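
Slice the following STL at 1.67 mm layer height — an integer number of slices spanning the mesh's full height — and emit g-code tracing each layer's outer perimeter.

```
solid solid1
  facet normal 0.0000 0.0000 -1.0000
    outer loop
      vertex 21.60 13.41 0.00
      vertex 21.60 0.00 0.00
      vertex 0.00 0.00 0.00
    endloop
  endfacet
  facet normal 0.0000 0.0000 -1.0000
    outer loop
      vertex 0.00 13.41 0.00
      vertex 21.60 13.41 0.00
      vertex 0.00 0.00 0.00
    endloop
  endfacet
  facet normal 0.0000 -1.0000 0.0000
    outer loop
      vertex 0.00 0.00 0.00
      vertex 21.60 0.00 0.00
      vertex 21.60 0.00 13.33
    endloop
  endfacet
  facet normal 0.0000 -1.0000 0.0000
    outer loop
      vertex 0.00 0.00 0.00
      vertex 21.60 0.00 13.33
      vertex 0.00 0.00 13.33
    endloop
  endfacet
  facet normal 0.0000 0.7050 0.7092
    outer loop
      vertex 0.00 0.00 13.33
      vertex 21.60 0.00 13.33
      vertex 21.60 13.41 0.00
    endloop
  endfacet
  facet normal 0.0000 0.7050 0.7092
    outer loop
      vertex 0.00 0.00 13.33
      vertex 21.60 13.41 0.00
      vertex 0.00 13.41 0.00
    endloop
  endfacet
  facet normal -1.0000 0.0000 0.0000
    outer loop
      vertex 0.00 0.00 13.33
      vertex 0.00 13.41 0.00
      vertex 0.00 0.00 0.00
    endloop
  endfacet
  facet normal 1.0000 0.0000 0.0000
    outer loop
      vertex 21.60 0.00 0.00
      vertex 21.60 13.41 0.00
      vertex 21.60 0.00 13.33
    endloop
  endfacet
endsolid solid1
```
; perimeter-only toolpath
G21 ; units = mm
G90 ; absolute positioning
G28 ; home
; layer 1
G0 Z1.67
G0 X0.00 Y0.00
G1 X21.60 Y0.00
G1 X21.60 Y11.73
G1 X0.00 Y11.73
G1 X0.00 Y0.00
; layer 2
G0 Z3.33
G0 X0.00 Y0.00
G1 X21.60 Y0.00
G1 X21.60 Y10.06
G1 X0.00 Y10.06
G1 X0.00 Y0.00
; layer 3
G0 Z5.00
G0 X0.00 Y0.00
G1 X21.60 Y0.00
G1 X21.60 Y8.38
G1 X0.00 Y8.38
G1 X0.00 Y0.00
; layer 4
G0 Z6.67
G0 X0.00 Y0.00
G1 X21.60 Y0.00
G1 X21.60 Y6.71
G1 X0.00 Y6.71
G1 X0.00 Y0.00
; layer 5
G0 Z8.33
G0 X0.00 Y0.00
G1 X21.60 Y0.00
G1 X21.60 Y5.03
G1 X0.00 Y5.03
G1 X0.00 Y0.00
; layer 6
G0 Z10.00
G0 X0.00 Y0.00
G1 X21.60 Y0.00
G1 X21.60 Y3.35
G1 X0.00 Y3.35
G1 X0.00 Y0.00
; layer 7
G0 Z11.66
G0 X0.00 Y0.00
G1 X21.60 Y0.00
G1 X21.60 Y1.68
G1 X0.00 Y1.68
G1 X0.00 Y0.00
M2 ; end

The solid is a wedge (ramp): 21.6 × 13.4 mm base, rising to 13.3 mm along the y=0 edge and sloping linearly to z=0 at y=13.4. Slicing at Δz = 1.67 mm — 8 equal slices spanning the solid's height, so layer i sits at z = i·h/8 — gives 7 non-empty perimeters. Each is a 4-segment closed polygon; G0 lifts to the layer z and rapids to the start vertex, then G1 traces the edges. The cross-section shrinks linearly with z (the slice at the apex is degenerate and omitted).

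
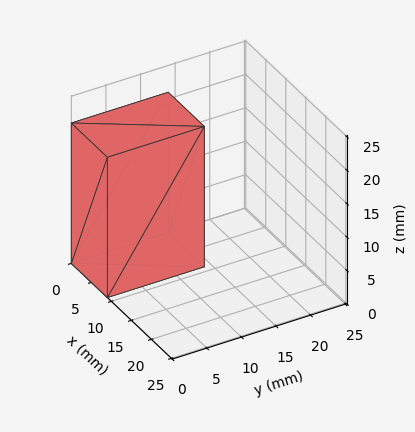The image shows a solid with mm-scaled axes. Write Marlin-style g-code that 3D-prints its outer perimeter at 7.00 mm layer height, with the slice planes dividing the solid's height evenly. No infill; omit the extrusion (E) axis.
Reading the render: the shape is a rectangular box, roughly 9 × 14 mm footprint and 21 mm tall (dimensions read to the nearest mm from the axis ticks). For the g-code, the solid's height is divided into equal slices at the stated Δz and each level perimeter traced with G1 moves after a G0 lift.

; perimeter-only toolpath
G21 ; units = mm
G90 ; absolute positioning
G28 ; home
; layer 1
G0 Z7.00
G0 X0.00 Y0.00
G1 X9.00 Y0.00
G1 X9.00 Y14.00
G1 X0.00 Y14.00
G1 X0.00 Y0.00
; layer 2
G0 Z14.00
G0 X0.00 Y0.00
G1 X9.00 Y0.00
G1 X9.00 Y14.00
G1 X0.00 Y14.00
G1 X0.00 Y0.00
; layer 3
G0 Z21.00
G0 X0.00 Y0.00
G1 X9.00 Y0.00
G1 X9.00 Y14.00
G1 X0.00 Y14.00
G1 X0.00 Y0.00
M2 ; end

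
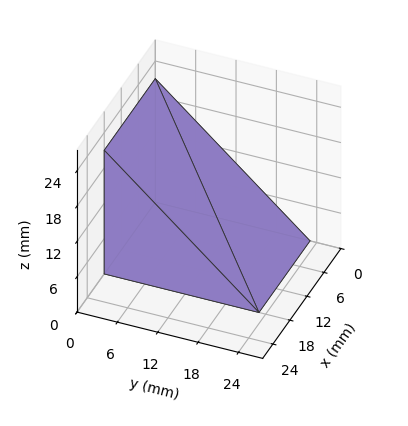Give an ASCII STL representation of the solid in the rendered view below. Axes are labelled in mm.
Reading the render: the shape is a wedge (ramp): 18 × 23 mm base, rising to 21 mm along the y=0 edge and sloping linearly to z=0 at y=23 (dimensions read to the nearest mm from the axis ticks). For the STL, each face is triangulated and given an outward normal.

solid part
  facet normal 0.0000 0.0000 -1.0000
    outer loop
      vertex 18.00 23.00 0.00
      vertex 18.00 0.00 0.00
      vertex 0.00 0.00 0.00
    endloop
  endfacet
  facet normal 0.0000 0.0000 -1.0000
    outer loop
      vertex 0.00 23.00 0.00
      vertex 18.00 23.00 0.00
      vertex 0.00 0.00 0.00
    endloop
  endfacet
  facet normal 0.0000 -1.0000 0.0000
    outer loop
      vertex 0.00 0.00 0.00
      vertex 18.00 0.00 0.00
      vertex 18.00 0.00 21.00
    endloop
  endfacet
  facet normal 0.0000 -1.0000 0.0000
    outer loop
      vertex 0.00 0.00 0.00
      vertex 18.00 0.00 21.00
      vertex 0.00 0.00 21.00
    endloop
  endfacet
  facet normal 0.0000 0.6743 0.7385
    outer loop
      vertex 0.00 0.00 21.00
      vertex 18.00 0.00 21.00
      vertex 18.00 23.00 0.00
    endloop
  endfacet
  facet normal 0.0000 0.6743 0.7385
    outer loop
      vertex 0.00 0.00 21.00
      vertex 18.00 23.00 0.00
      vertex 0.00 23.00 0.00
    endloop
  endfacet
  facet normal -1.0000 0.0000 0.0000
    outer loop
      vertex 0.00 0.00 21.00
      vertex 0.00 23.00 0.00
      vertex 0.00 0.00 0.00
    endloop
  endfacet
  facet normal 1.0000 0.0000 0.0000
    outer loop
      vertex 18.00 0.00 0.00
      vertex 18.00 23.00 0.00
      vertex 18.00 0.00 21.00
    endloop
  endfacet
endsolid part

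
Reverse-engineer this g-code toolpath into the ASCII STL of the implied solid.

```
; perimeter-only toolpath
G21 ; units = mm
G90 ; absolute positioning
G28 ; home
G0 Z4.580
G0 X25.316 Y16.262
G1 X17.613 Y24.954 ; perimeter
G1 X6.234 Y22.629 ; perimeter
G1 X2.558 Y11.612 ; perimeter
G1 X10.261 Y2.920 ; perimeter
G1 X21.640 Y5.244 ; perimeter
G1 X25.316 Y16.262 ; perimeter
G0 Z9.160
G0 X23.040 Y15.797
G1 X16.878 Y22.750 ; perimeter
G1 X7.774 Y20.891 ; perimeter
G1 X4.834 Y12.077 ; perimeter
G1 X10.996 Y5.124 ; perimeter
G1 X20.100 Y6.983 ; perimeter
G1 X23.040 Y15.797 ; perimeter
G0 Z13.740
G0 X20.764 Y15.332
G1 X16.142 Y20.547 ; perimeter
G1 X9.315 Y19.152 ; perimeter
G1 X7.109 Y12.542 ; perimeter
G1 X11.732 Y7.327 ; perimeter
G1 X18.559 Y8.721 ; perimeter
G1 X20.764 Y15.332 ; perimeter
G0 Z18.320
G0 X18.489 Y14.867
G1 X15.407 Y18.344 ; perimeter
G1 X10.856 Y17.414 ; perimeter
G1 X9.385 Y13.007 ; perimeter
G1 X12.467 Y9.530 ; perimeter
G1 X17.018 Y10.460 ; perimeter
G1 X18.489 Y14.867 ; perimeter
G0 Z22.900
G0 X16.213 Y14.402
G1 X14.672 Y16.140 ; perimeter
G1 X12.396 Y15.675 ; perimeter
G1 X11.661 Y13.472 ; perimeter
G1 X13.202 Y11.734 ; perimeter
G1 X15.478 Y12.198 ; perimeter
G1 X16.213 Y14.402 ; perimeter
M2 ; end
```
solid part
  facet normal 0.0000 0.0000 -1.0000
    outer loop
      vertex 4.693 24.368 0.000
      vertex 18.348 27.157 0.000
      vertex 27.592 16.727 0.000
    endloop
  endfacet
  facet normal 0.0000 0.0000 -1.0000
    outer loop
      vertex 0.282 11.147 0.000
      vertex 4.693 24.368 0.000
      vertex 27.592 16.727 0.000
    endloop
  endfacet
  facet normal 0.0000 0.0000 -1.0000
    outer loop
      vertex 9.526 0.717 0.000
      vertex 0.282 11.147 0.000
      vertex 27.592 16.727 0.000
    endloop
  endfacet
  facet normal 0.0000 0.0000 -1.0000
    outer loop
      vertex 23.181 3.506 0.000
      vertex 9.526 0.717 0.000
      vertex 27.592 16.727 0.000
    endloop
  endfacet
  facet normal 0.6852 0.6073 0.4021
    outer loop
      vertex 27.592 16.727 0.000
      vertex 18.348 27.157 0.000
      vertex 13.937 13.937 27.480
    endloop
  endfacet
  facet normal -0.1832 0.8971 0.4021
    outer loop
      vertex 18.348 27.157 0.000
      vertex 4.693 24.368 0.000
      vertex 13.937 13.937 27.480
    endloop
  endfacet
  facet normal -0.8685 0.2898 0.4021
    outer loop
      vertex 4.693 24.368 0.000
      vertex 0.282 11.147 0.000
      vertex 13.937 13.937 27.480
    endloop
  endfacet
  facet normal -0.6852 -0.6073 0.4021
    outer loop
      vertex 0.282 11.147 0.000
      vertex 9.526 0.717 0.000
      vertex 13.937 13.937 27.480
    endloop
  endfacet
  facet normal 0.1832 -0.8971 0.4021
    outer loop
      vertex 9.526 0.717 0.000
      vertex 23.181 3.506 0.000
      vertex 13.937 13.937 27.480
    endloop
  endfacet
  facet normal 0.8685 -0.2898 0.4021
    outer loop
      vertex 23.181 3.506 0.000
      vertex 27.592 16.727 0.000
      vertex 13.937 13.937 27.480
    endloop
  endfacet
endsolid part

The G0 Z moves step by Δz≈4.580 mm. The G1 loops shrink linearly with z, so the solid tapers from its base footprint up to z≈27.5. Closing with a flat bottom cap and the tapered top and triangulating gives 10 facets — a regular 6-sided pyramid, base circumscribed radius ≈ 13.9 mm, apex at z ≈ 27.5 mm.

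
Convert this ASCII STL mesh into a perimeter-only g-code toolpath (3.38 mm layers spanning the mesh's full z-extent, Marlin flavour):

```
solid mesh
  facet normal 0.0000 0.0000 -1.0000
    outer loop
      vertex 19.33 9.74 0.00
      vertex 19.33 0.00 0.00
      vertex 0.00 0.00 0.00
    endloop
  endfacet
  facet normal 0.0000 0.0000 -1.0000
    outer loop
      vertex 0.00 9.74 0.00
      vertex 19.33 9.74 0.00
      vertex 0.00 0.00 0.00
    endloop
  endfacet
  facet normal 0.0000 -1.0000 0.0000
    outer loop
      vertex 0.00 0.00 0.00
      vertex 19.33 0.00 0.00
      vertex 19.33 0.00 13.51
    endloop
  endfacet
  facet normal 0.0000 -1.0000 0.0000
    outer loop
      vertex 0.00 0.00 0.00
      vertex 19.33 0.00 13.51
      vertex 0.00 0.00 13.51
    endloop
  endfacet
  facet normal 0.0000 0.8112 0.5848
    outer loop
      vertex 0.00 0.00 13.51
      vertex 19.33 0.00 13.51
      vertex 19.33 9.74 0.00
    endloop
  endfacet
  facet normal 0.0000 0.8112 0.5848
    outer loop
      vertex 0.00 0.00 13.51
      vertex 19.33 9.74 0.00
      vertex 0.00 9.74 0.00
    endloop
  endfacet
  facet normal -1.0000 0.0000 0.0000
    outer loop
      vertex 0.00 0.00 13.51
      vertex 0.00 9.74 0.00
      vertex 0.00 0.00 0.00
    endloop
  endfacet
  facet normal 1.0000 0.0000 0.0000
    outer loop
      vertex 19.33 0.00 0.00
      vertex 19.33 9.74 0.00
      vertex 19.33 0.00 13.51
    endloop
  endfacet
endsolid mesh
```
; perimeter-only toolpath
G21 ; units = mm
G90 ; absolute positioning
G28 ; home
; layer 1
G0 Z3.38
G0 X0.00 Y0.00
G1 X19.33 Y0.00
G1 X19.33 Y7.30
G1 X0.00 Y7.30
G1 X0.00 Y0.00
; layer 2
G0 Z6.75
G0 X0.00 Y0.00
G1 X19.33 Y0.00
G1 X19.33 Y4.87
G1 X0.00 Y4.87
G1 X0.00 Y0.00
; layer 3
G0 Z10.13
G0 X0.00 Y0.00
G1 X19.33 Y0.00
G1 X19.33 Y2.44
G1 X0.00 Y2.44
G1 X0.00 Y0.00
M2 ; end

The solid is a wedge (ramp): 19.3 × 9.74 mm base, rising to 13.5 mm along the y=0 edge and sloping linearly to z=0 at y=9.74. Slicing at Δz = 3.38 mm — 4 equal slices spanning the solid's height, so layer i sits at z = i·h/4 — gives 3 non-empty perimeters. Each is a 4-segment closed polygon; G0 lifts to the layer z and rapids to the start vertex, then G1 traces the edges. The cross-section shrinks linearly with z (the slice at the apex is degenerate and omitted).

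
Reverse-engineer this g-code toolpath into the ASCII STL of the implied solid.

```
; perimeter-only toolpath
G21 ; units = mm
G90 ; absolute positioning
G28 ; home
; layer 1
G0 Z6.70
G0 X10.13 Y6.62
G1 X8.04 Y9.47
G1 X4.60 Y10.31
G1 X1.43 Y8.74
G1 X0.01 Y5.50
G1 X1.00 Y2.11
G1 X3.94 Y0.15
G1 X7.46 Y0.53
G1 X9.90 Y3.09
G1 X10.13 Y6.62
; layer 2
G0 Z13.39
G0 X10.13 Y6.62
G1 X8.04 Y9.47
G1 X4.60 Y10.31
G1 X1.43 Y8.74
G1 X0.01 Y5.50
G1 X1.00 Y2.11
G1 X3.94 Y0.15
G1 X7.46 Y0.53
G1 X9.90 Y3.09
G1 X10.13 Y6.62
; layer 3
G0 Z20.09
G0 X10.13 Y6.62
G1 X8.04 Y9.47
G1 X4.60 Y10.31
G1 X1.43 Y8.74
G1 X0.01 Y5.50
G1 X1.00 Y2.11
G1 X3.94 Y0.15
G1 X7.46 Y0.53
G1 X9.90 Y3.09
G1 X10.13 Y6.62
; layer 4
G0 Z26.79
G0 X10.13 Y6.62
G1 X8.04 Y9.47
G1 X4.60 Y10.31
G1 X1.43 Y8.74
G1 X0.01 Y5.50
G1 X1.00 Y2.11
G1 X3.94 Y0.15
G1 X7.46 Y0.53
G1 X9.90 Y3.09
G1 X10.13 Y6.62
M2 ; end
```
solid part
  facet normal 0.0000 0.0000 -1.0000
    outer loop
      vertex 4.60 10.31 0.00
      vertex 8.04 9.47 0.00
      vertex 10.13 6.62 0.00
    endloop
  endfacet
  facet normal 0.0000 0.0000 -1.0000
    outer loop
      vertex 1.43 8.74 0.00
      vertex 4.60 10.31 0.00
      vertex 10.13 6.62 0.00
    endloop
  endfacet
  facet normal 0.0000 0.0000 -1.0000
    outer loop
      vertex 0.01 5.50 0.00
      vertex 1.43 8.74 0.00
      vertex 10.13 6.62 0.00
    endloop
  endfacet
  facet normal 0.0000 0.0000 -1.0000
    outer loop
      vertex 1.00 2.11 0.00
      vertex 0.01 5.50 0.00
      vertex 10.13 6.62 0.00
    endloop
  endfacet
  facet normal 0.0000 0.0000 -1.0000
    outer loop
      vertex 3.94 0.15 0.00
      vertex 1.00 2.11 0.00
      vertex 10.13 6.62 0.00
    endloop
  endfacet
  facet normal 0.0000 0.0000 -1.0000
    outer loop
      vertex 7.46 0.53 0.00
      vertex 3.94 0.15 0.00
      vertex 10.13 6.62 0.00
    endloop
  endfacet
  facet normal 0.0000 0.0000 -1.0000
    outer loop
      vertex 9.90 3.09 0.00
      vertex 7.46 0.53 0.00
      vertex 10.13 6.62 0.00
    endloop
  endfacet
  facet normal 0.0000 0.0000 1.0000
    outer loop
      vertex 10.13 6.62 26.79
      vertex 8.04 9.47 26.79
      vertex 4.60 10.31 26.79
    endloop
  endfacet
  facet normal 0.0000 0.0000 1.0000
    outer loop
      vertex 10.13 6.62 26.79
      vertex 4.60 10.31 26.79
      vertex 1.43 8.74 26.79
    endloop
  endfacet
  facet normal 0.0000 0.0000 1.0000
    outer loop
      vertex 10.13 6.62 26.79
      vertex 1.43 8.74 26.79
      vertex 0.01 5.50 26.79
    endloop
  endfacet
  facet normal 0.0000 0.0000 1.0000
    outer loop
      vertex 10.13 6.62 26.79
      vertex 0.01 5.50 26.79
      vertex 1.00 2.11 26.79
    endloop
  endfacet
  facet normal 0.0000 0.0000 1.0000
    outer loop
      vertex 10.13 6.62 26.79
      vertex 1.00 2.11 26.79
      vertex 3.94 0.15 26.79
    endloop
  endfacet
  facet normal 0.0000 0.0000 1.0000
    outer loop
      vertex 10.13 6.62 26.79
      vertex 3.94 0.15 26.79
      vertex 7.46 0.53 26.79
    endloop
  endfacet
  facet normal 0.0000 0.0000 1.0000
    outer loop
      vertex 10.13 6.62 26.79
      vertex 7.46 0.53 26.79
      vertex 9.90 3.09 26.79
    endloop
  endfacet
  facet normal 0.8064 0.5914 0.0000
    outer loop
      vertex 10.13 6.62 0.00
      vertex 8.04 9.47 0.00
      vertex 8.04 9.47 26.79
    endloop
  endfacet
  facet normal 0.8064 0.5914 0.0000
    outer loop
      vertex 10.13 6.62 0.00
      vertex 8.04 9.47 26.79
      vertex 10.13 6.62 26.79
    endloop
  endfacet
  facet normal 0.2372 0.9715 0.0000
    outer loop
      vertex 8.04 9.47 0.00
      vertex 4.60 10.31 0.00
      vertex 4.60 10.31 26.79
    endloop
  endfacet
  facet normal 0.2372 0.9715 0.0000
    outer loop
      vertex 8.04 9.47 0.00
      vertex 4.60 10.31 26.79
      vertex 8.04 9.47 26.79
    endloop
  endfacet
  facet normal -0.4438 0.8961 0.0000
    outer loop
      vertex 4.60 10.31 0.00
      vertex 1.43 8.74 0.00
      vertex 1.43 8.74 26.79
    endloop
  endfacet
  facet normal -0.4438 0.8961 0.0000
    outer loop
      vertex 4.60 10.31 0.00
      vertex 1.43 8.74 26.79
      vertex 4.60 10.31 26.79
    endloop
  endfacet
  facet normal -0.9159 0.4014 0.0000
    outer loop
      vertex 1.43 8.74 0.00
      vertex 0.01 5.50 0.00
      vertex 0.01 5.50 26.79
    endloop
  endfacet
  facet normal -0.9159 0.4014 0.0000
    outer loop
      vertex 1.43 8.74 0.00
      vertex 0.01 5.50 26.79
      vertex 1.43 8.74 26.79
    endloop
  endfacet
  facet normal -0.9599 -0.2803 0.0000
    outer loop
      vertex 0.01 5.50 0.00
      vertex 1.00 2.11 0.00
      vertex 1.00 2.11 26.79
    endloop
  endfacet
  facet normal -0.9599 -0.2803 0.0000
    outer loop
      vertex 0.01 5.50 0.00
      vertex 1.00 2.11 26.79
      vertex 0.01 5.50 26.79
    endloop
  endfacet
  facet normal -0.5547 -0.8321 0.0000
    outer loop
      vertex 1.00 2.11 0.00
      vertex 3.94 0.15 0.00
      vertex 3.94 0.15 26.79
    endloop
  endfacet
  facet normal -0.5547 -0.8321 0.0000
    outer loop
      vertex 1.00 2.11 0.00
      vertex 3.94 0.15 26.79
      vertex 1.00 2.11 26.79
    endloop
  endfacet
  facet normal 0.1073 -0.9942 0.0000
    outer loop
      vertex 3.94 0.15 0.00
      vertex 7.46 0.53 0.00
      vertex 7.46 0.53 26.79
    endloop
  endfacet
  facet normal 0.1073 -0.9942 0.0000
    outer loop
      vertex 3.94 0.15 0.00
      vertex 7.46 0.53 26.79
      vertex 3.94 0.15 26.79
    endloop
  endfacet
  facet normal 0.7239 -0.6899 0.0000
    outer loop
      vertex 7.46 0.53 0.00
      vertex 9.90 3.09 0.00
      vertex 9.90 3.09 26.79
    endloop
  endfacet
  facet normal 0.7239 -0.6899 0.0000
    outer loop
      vertex 7.46 0.53 0.00
      vertex 9.90 3.09 26.79
      vertex 7.46 0.53 26.79
    endloop
  endfacet
  facet normal 0.9979 -0.0650 0.0000
    outer loop
      vertex 9.90 3.09 0.00
      vertex 10.13 6.62 0.00
      vertex 10.13 6.62 26.79
    endloop
  endfacet
  facet normal 0.9979 -0.0650 0.0000
    outer loop
      vertex 9.90 3.09 0.00
      vertex 10.13 6.62 26.79
      vertex 9.90 3.09 26.79
    endloop
  endfacet
endsolid part

The G0 Z moves step by Δz≈6.70 mm. Every layer's G1 loop is the same polygon, so the solid is a straight extrusion of it from z=0 to z≈26.8. Closing with flat bottom and top caps and triangulating gives 32 facets — a regular 9-sided prism (a cylinder approximated with 9 flat sides), circumscribed radius ≈ 5.17 mm, height ≈ 26.8 mm.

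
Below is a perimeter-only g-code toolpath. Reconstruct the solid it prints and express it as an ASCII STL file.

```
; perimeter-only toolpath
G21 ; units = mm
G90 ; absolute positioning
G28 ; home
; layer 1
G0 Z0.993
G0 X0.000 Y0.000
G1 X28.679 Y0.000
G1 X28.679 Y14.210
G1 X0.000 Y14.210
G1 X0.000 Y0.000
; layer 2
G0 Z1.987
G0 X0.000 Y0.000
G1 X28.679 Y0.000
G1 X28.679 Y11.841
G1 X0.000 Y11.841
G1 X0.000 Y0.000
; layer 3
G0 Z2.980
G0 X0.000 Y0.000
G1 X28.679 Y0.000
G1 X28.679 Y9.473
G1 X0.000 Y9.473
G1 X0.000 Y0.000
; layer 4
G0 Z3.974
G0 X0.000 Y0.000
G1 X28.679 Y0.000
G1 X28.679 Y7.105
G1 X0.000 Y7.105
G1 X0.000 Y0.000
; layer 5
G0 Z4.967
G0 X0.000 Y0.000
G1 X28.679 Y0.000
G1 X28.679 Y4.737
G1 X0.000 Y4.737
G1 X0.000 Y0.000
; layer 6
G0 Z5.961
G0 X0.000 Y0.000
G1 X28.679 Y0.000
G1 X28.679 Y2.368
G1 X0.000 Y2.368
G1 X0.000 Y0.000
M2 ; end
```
solid part
  facet normal 0.0000 0.0000 -1.0000
    outer loop
      vertex 28.679 16.578 0.000
      vertex 28.679 0.000 0.000
      vertex 0.000 0.000 0.000
    endloop
  endfacet
  facet normal 0.0000 0.0000 -1.0000
    outer loop
      vertex 0.000 16.578 0.000
      vertex 28.679 16.578 0.000
      vertex 0.000 0.000 0.000
    endloop
  endfacet
  facet normal 0.0000 -1.0000 0.0000
    outer loop
      vertex 0.000 0.000 0.000
      vertex 28.679 0.000 0.000
      vertex 28.679 0.000 6.954
    endloop
  endfacet
  facet normal 0.0000 -1.0000 0.0000
    outer loop
      vertex 0.000 0.000 0.000
      vertex 28.679 0.000 6.954
      vertex 0.000 0.000 6.954
    endloop
  endfacet
  facet normal 0.0000 0.3868 0.9222
    outer loop
      vertex 0.000 0.000 6.954
      vertex 28.679 0.000 6.954
      vertex 28.679 16.578 0.000
    endloop
  endfacet
  facet normal 0.0000 0.3868 0.9222
    outer loop
      vertex 0.000 0.000 6.954
      vertex 28.679 16.578 0.000
      vertex 0.000 16.578 0.000
    endloop
  endfacet
  facet normal -1.0000 0.0000 0.0000
    outer loop
      vertex 0.000 0.000 6.954
      vertex 0.000 16.578 0.000
      vertex 0.000 0.000 0.000
    endloop
  endfacet
  facet normal 1.0000 0.0000 0.0000
    outer loop
      vertex 28.679 0.000 0.000
      vertex 28.679 16.578 0.000
      vertex 28.679 0.000 6.954
    endloop
  endfacet
endsolid part

The G0 Z moves step by Δz≈0.993 mm. The G1 loops shrink linearly with z, so the solid tapers from its base footprint up to z≈6.95. Closing with a flat bottom cap and the tapered top and triangulating gives 8 facets — a wedge (ramp): 28.7 × 16.6 mm base, rising to 6.95 mm along the y=0 edge and sloping linearly to z=0 at y=16.6.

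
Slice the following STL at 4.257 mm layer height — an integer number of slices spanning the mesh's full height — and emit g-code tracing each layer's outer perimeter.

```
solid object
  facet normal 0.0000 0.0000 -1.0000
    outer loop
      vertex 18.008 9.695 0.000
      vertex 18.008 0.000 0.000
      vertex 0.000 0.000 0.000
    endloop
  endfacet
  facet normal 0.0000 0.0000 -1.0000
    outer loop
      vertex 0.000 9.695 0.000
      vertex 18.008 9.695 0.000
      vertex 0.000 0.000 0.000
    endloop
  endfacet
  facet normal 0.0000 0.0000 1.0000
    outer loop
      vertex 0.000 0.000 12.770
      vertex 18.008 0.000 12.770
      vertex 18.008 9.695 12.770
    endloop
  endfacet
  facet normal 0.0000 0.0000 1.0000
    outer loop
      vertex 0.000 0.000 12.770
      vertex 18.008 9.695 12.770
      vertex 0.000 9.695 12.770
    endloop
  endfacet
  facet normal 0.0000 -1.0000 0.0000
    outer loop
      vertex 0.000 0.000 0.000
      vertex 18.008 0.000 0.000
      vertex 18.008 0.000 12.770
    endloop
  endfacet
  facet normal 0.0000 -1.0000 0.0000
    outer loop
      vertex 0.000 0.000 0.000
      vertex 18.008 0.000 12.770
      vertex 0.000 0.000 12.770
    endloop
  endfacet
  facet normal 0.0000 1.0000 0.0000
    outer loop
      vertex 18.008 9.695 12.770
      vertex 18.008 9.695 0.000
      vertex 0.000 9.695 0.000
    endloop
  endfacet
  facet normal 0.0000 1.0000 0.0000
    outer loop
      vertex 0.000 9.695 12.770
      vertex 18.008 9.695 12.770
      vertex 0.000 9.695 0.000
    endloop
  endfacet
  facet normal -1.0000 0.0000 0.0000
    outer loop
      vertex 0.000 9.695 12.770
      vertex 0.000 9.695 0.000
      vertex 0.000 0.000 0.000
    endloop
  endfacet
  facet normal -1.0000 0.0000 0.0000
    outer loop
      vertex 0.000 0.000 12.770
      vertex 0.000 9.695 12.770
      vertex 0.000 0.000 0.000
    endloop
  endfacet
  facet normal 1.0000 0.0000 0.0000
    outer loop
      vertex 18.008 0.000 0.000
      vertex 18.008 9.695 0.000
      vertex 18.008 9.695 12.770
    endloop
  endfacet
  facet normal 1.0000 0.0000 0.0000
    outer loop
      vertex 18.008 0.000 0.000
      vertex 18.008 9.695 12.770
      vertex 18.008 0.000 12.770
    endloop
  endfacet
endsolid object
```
; perimeter-only toolpath
G21 ; units = mm
G90 ; absolute positioning
G28 ; home
; layer 1
G0 Z4.257
G0 X0.000 Y0.000
G1 X18.008 Y0.000
G1 X18.008 Y9.695
G1 X0.000 Y9.695
G1 X0.000 Y0.000
; layer 2
G0 Z8.513
G0 X0.000 Y0.000
G1 X18.008 Y0.000
G1 X18.008 Y9.695
G1 X0.000 Y9.695
G1 X0.000 Y0.000
; layer 3
G0 Z12.770
G0 X0.000 Y0.000
G1 X18.008 Y0.000
G1 X18.008 Y9.695
G1 X0.000 Y9.695
G1 X0.000 Y0.000
M2 ; end

The solid is a rectangular box, roughly 18 × 9.7 mm footprint and 12.8 mm tall. Slicing at Δz = 4.257 mm — 3 equal slices spanning the solid's height, so layer i sits at z = i·h/3 — gives 3 non-empty perimeters. Each is a 4-segment closed polygon; G0 lifts to the layer z and rapids to the start vertex, then G1 traces the edges.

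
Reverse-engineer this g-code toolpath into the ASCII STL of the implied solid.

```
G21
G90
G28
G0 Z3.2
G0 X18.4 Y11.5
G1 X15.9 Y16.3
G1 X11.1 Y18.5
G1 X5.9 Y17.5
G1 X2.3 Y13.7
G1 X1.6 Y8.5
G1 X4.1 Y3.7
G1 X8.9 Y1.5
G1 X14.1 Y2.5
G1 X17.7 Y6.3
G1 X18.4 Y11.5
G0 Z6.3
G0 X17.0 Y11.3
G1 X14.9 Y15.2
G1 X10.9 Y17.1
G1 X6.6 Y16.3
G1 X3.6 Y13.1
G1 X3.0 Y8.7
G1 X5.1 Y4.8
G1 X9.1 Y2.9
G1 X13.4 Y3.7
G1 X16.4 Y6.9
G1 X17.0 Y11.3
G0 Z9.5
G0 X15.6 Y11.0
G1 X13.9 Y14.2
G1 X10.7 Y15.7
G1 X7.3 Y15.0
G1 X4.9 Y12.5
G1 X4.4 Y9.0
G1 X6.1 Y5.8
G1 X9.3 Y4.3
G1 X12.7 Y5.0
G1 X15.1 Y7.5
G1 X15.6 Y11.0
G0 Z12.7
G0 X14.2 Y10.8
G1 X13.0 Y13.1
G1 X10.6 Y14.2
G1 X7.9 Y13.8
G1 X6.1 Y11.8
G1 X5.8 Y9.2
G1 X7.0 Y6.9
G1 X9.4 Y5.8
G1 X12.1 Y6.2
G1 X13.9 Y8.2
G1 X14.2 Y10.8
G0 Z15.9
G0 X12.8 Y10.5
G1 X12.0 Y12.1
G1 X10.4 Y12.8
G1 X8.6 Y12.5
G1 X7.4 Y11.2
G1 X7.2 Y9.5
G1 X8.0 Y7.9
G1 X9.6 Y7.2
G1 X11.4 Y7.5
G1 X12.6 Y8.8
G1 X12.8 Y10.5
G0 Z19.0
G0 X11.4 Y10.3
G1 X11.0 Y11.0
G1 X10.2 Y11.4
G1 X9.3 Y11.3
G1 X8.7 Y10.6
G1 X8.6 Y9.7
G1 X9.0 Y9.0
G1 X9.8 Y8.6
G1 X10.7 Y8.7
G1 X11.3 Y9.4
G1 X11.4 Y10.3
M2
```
solid part
  facet normal 0.0000 0.0000 -1.0000
    outer loop
      vertex 11.3 19.9 0.0
      vertex 16.9 17.3 0.0
      vertex 19.8 11.8 0.0
    endloop
  endfacet
  facet normal 0.0000 0.0000 -1.0000
    outer loop
      vertex 5.2 18.8 0.0
      vertex 11.3 19.9 0.0
      vertex 19.8 11.8 0.0
    endloop
  endfacet
  facet normal 0.0000 0.0000 -1.0000
    outer loop
      vertex 1.0 14.3 0.0
      vertex 5.2 18.8 0.0
      vertex 19.8 11.8 0.0
    endloop
  endfacet
  facet normal 0.0000 0.0000 -1.0000
    outer loop
      vertex 0.2 8.2 0.0
      vertex 1.0 14.3 0.0
      vertex 19.8 11.8 0.0
    endloop
  endfacet
  facet normal 0.0000 0.0000 -1.0000
    outer loop
      vertex 3.1 2.7 0.0
      vertex 0.2 8.2 0.0
      vertex 19.8 11.8 0.0
    endloop
  endfacet
  facet normal 0.0000 0.0000 -1.0000
    outer loop
      vertex 8.7 0.1 0.0
      vertex 3.1 2.7 0.0
      vertex 19.8 11.8 0.0
    endloop
  endfacet
  facet normal 0.0000 0.0000 -1.0000
    outer loop
      vertex 14.8 1.2 0.0
      vertex 8.7 0.1 0.0
      vertex 19.8 11.8 0.0
    endloop
  endfacet
  facet normal 0.0000 0.0000 -1.0000
    outer loop
      vertex 19.0 5.7 0.0
      vertex 14.8 1.2 0.0
      vertex 19.8 11.8 0.0
    endloop
  endfacet
  facet normal 0.8131 0.4287 0.3937
    outer loop
      vertex 19.8 11.8 0.0
      vertex 16.9 17.3 0.0
      vertex 10.0 10.0 22.2
    endloop
  endfacet
  facet normal 0.3870 0.8335 0.3944
    outer loop
      vertex 16.9 17.3 0.0
      vertex 11.3 19.9 0.0
      vertex 10.0 10.0 22.2
    endloop
  endfacet
  facet normal -0.1631 0.9046 0.3938
    outer loop
      vertex 11.3 19.9 0.0
      vertex 5.2 18.8 0.0
      vertex 10.0 10.0 22.2
    endloop
  endfacet
  facet normal -0.6720 0.6272 0.3939
    outer loop
      vertex 5.2 18.8 0.0
      vertex 1.0 14.3 0.0
      vertex 10.0 10.0 22.2
    endloop
  endfacet
  facet normal -0.9118 0.1196 0.3928
    outer loop
      vertex 1.0 14.3 0.0
      vertex 0.2 8.2 0.0
      vertex 10.0 10.0 22.2
    endloop
  endfacet
  facet normal -0.8131 -0.4287 0.3937
    outer loop
      vertex 0.2 8.2 0.0
      vertex 3.1 2.7 0.0
      vertex 10.0 10.0 22.2
    endloop
  endfacet
  facet normal -0.3870 -0.8335 0.3944
    outer loop
      vertex 3.1 2.7 0.0
      vertex 8.7 0.1 0.0
      vertex 10.0 10.0 22.2
    endloop
  endfacet
  facet normal 0.1631 -0.9046 0.3938
    outer loop
      vertex 8.7 0.1 0.0
      vertex 14.8 1.2 0.0
      vertex 10.0 10.0 22.2
    endloop
  endfacet
  facet normal 0.6720 -0.6272 0.3939
    outer loop
      vertex 14.8 1.2 0.0
      vertex 19.0 5.7 0.0
      vertex 10.0 10.0 22.2
    endloop
  endfacet
  facet normal 0.9118 -0.1196 0.3928
    outer loop
      vertex 19.0 5.7 0.0
      vertex 19.8 11.8 0.0
      vertex 10.0 10.0 22.2
    endloop
  endfacet
endsolid part

The G0 Z moves step by Δz≈3.2 mm. The G1 loops shrink linearly with z, so the solid tapers from its base footprint up to z≈22.2. Closing with a flat bottom cap and the tapered top and triangulating gives 18 facets — a regular 10-sided pyramid, base circumscribed radius ≈ 10 mm, apex at z ≈ 22.2 mm.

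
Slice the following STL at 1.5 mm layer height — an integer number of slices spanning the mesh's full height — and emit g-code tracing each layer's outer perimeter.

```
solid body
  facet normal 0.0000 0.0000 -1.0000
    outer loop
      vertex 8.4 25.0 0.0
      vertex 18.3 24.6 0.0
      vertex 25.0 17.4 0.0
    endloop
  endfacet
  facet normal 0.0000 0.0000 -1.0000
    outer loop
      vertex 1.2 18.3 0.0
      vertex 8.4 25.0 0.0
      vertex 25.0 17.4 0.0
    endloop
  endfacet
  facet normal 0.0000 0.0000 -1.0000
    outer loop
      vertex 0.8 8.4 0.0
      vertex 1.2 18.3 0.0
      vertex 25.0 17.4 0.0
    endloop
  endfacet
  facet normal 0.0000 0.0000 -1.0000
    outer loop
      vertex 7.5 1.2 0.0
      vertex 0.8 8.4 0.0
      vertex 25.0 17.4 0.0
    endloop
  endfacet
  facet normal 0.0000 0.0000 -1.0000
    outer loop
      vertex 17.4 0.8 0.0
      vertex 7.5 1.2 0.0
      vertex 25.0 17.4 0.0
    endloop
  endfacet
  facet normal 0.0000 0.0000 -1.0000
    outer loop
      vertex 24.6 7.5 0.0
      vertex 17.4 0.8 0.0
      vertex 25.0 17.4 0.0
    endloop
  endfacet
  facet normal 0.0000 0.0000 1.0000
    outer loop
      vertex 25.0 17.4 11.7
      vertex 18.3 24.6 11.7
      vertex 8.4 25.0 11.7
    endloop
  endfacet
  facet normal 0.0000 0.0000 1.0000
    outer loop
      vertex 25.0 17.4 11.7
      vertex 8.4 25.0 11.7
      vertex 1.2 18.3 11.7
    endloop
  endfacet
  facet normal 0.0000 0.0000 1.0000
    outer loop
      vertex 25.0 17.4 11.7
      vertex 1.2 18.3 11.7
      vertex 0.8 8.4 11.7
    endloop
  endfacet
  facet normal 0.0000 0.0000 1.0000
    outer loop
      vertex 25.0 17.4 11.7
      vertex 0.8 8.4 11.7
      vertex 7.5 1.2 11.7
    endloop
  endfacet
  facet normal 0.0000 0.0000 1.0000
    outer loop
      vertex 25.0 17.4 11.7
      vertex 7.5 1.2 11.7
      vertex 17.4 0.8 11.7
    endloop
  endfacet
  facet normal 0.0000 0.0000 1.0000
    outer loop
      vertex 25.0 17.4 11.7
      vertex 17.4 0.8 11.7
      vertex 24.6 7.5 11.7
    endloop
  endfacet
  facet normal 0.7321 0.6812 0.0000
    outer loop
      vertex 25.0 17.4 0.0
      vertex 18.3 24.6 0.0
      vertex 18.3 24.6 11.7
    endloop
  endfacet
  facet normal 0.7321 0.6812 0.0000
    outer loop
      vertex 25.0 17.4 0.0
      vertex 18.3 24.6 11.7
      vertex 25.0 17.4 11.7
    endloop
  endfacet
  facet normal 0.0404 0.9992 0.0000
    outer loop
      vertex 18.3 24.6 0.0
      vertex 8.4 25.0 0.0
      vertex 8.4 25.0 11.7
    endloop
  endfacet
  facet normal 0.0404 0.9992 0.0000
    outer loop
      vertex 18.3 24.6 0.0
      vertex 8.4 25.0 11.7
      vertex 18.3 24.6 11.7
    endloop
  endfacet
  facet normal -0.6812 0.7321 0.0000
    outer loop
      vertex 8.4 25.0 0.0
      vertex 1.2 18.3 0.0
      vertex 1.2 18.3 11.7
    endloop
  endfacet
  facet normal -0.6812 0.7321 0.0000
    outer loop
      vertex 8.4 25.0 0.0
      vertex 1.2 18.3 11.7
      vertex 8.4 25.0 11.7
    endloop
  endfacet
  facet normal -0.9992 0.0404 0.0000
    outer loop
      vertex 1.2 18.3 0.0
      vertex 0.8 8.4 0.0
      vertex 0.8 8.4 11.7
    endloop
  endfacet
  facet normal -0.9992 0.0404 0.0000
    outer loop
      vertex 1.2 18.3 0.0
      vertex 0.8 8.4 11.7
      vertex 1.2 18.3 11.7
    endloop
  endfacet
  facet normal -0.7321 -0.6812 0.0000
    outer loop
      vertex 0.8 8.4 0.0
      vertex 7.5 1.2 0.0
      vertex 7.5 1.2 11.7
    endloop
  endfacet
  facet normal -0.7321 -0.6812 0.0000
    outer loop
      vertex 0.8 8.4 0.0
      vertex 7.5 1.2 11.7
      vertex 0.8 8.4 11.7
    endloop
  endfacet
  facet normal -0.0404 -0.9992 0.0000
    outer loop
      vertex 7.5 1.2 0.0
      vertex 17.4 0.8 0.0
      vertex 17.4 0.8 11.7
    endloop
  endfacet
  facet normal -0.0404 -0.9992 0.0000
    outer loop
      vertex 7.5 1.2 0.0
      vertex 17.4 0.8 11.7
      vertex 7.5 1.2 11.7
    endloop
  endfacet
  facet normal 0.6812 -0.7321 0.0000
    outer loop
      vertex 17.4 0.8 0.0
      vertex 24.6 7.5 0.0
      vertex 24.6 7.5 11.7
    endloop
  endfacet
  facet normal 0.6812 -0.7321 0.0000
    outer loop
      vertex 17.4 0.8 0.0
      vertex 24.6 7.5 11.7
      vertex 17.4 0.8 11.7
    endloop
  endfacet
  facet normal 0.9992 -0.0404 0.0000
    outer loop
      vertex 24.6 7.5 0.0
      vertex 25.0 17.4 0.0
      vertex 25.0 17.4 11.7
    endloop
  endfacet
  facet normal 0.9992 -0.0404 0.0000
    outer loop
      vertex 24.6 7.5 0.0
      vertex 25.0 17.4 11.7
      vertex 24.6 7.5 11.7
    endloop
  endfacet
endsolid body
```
; perimeter-only toolpath
G21 ; units = mm
G90 ; absolute positioning
G28 ; home
; layer 1
G0 Z1.5
G0 X25.0 Y17.4
G1 X18.3 Y24.6
G1 X8.4 Y25.0
G1 X1.2 Y18.3
G1 X0.8 Y8.4
G1 X7.5 Y1.2
G1 X17.4 Y0.8
G1 X24.6 Y7.5
G1 X25.0 Y17.4
; layer 2
G0 Z2.9
G0 X25.0 Y17.4
G1 X18.3 Y24.6
G1 X8.4 Y25.0
G1 X1.2 Y18.3
G1 X0.8 Y8.4
G1 X7.5 Y1.2
G1 X17.4 Y0.8
G1 X24.6 Y7.5
G1 X25.0 Y17.4
; layer 3
G0 Z4.4
G0 X25.0 Y17.4
G1 X18.3 Y24.6
G1 X8.4 Y25.0
G1 X1.2 Y18.3
G1 X0.8 Y8.4
G1 X7.5 Y1.2
G1 X17.4 Y0.8
G1 X24.6 Y7.5
G1 X25.0 Y17.4
; layer 4
G0 Z5.8
G0 X25.0 Y17.4
G1 X18.3 Y24.6
G1 X8.4 Y25.0
G1 X1.2 Y18.3
G1 X0.8 Y8.4
G1 X7.5 Y1.2
G1 X17.4 Y0.8
G1 X24.6 Y7.5
G1 X25.0 Y17.4
; layer 5
G0 Z7.3
G0 X25.0 Y17.4
G1 X18.3 Y24.6
G1 X8.4 Y25.0
G1 X1.2 Y18.3
G1 X0.8 Y8.4
G1 X7.5 Y1.2
G1 X17.4 Y0.8
G1 X24.6 Y7.5
G1 X25.0 Y17.4
; layer 6
G0 Z8.8
G0 X25.0 Y17.4
G1 X18.3 Y24.6
G1 X8.4 Y25.0
G1 X1.2 Y18.3
G1 X0.8 Y8.4
G1 X7.5 Y1.2
G1 X17.4 Y0.8
G1 X24.6 Y7.5
G1 X25.0 Y17.4
; layer 7
G0 Z10.2
G0 X25.0 Y17.4
G1 X18.3 Y24.6
G1 X8.4 Y25.0
G1 X1.2 Y18.3
G1 X0.8 Y8.4
G1 X7.5 Y1.2
G1 X17.4 Y0.8
G1 X24.6 Y7.5
G1 X25.0 Y17.4
; layer 8
G0 Z11.7
G0 X25.0 Y17.4
G1 X18.3 Y24.6
G1 X8.4 Y25.0
G1 X1.2 Y18.3
G1 X0.8 Y8.4
G1 X7.5 Y1.2
G1 X17.4 Y0.8
G1 X24.6 Y7.5
G1 X25.0 Y17.4
M2 ; end

The solid is a regular 8-sided prism (a cylinder approximated with 8 flat sides), circumscribed radius ≈ 12.9 mm, height ≈ 11.7 mm. Slicing at Δz = 1.5 mm — 8 equal slices spanning the solid's height, so layer i sits at z = i·h/8 — gives 8 non-empty perimeters. Each is a 8-segment closed polygon; G0 lifts to the layer z and rapids to the start vertex, then G1 traces the edges.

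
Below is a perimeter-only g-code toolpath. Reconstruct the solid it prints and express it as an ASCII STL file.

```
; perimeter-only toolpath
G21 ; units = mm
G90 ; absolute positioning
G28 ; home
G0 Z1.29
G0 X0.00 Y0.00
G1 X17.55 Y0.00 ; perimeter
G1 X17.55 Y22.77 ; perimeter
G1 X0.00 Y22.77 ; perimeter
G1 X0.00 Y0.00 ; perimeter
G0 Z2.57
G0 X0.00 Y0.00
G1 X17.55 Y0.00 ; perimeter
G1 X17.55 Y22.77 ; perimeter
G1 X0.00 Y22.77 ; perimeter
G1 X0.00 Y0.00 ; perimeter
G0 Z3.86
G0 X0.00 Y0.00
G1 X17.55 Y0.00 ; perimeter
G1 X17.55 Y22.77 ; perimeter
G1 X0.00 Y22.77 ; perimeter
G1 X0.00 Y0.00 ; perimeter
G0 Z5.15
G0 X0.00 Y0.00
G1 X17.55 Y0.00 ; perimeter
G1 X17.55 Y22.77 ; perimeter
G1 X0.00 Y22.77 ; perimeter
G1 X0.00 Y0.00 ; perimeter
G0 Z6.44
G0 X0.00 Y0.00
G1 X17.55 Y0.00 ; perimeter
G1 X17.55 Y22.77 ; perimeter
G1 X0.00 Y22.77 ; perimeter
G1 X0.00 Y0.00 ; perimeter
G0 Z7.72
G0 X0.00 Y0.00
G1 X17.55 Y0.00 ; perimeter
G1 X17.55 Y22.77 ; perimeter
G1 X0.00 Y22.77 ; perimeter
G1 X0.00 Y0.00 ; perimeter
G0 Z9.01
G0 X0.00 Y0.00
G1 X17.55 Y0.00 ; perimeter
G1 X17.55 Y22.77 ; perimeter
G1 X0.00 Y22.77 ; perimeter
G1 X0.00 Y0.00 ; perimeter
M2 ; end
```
solid part
  facet normal 0.0000 0.0000 -1.0000
    outer loop
      vertex 17.55 22.77 0.00
      vertex 17.55 0.00 0.00
      vertex 0.00 0.00 0.00
    endloop
  endfacet
  facet normal 0.0000 0.0000 -1.0000
    outer loop
      vertex 0.00 22.77 0.00
      vertex 17.55 22.77 0.00
      vertex 0.00 0.00 0.00
    endloop
  endfacet
  facet normal 0.0000 0.0000 1.0000
    outer loop
      vertex 0.00 0.00 9.01
      vertex 17.55 0.00 9.01
      vertex 17.55 22.77 9.01
    endloop
  endfacet
  facet normal 0.0000 0.0000 1.0000
    outer loop
      vertex 0.00 0.00 9.01
      vertex 17.55 22.77 9.01
      vertex 0.00 22.77 9.01
    endloop
  endfacet
  facet normal 0.0000 -1.0000 0.0000
    outer loop
      vertex 0.00 0.00 0.00
      vertex 17.55 0.00 0.00
      vertex 17.55 0.00 9.01
    endloop
  endfacet
  facet normal 0.0000 -1.0000 0.0000
    outer loop
      vertex 0.00 0.00 0.00
      vertex 17.55 0.00 9.01
      vertex 0.00 0.00 9.01
    endloop
  endfacet
  facet normal 0.0000 1.0000 0.0000
    outer loop
      vertex 17.55 22.77 9.01
      vertex 17.55 22.77 0.00
      vertex 0.00 22.77 0.00
    endloop
  endfacet
  facet normal 0.0000 1.0000 0.0000
    outer loop
      vertex 0.00 22.77 9.01
      vertex 17.55 22.77 9.01
      vertex 0.00 22.77 0.00
    endloop
  endfacet
  facet normal -1.0000 0.0000 0.0000
    outer loop
      vertex 0.00 22.77 9.01
      vertex 0.00 22.77 0.00
      vertex 0.00 0.00 0.00
    endloop
  endfacet
  facet normal -1.0000 0.0000 0.0000
    outer loop
      vertex 0.00 0.00 9.01
      vertex 0.00 22.77 9.01
      vertex 0.00 0.00 0.00
    endloop
  endfacet
  facet normal 1.0000 0.0000 0.0000
    outer loop
      vertex 17.55 0.00 0.00
      vertex 17.55 22.77 0.00
      vertex 17.55 22.77 9.01
    endloop
  endfacet
  facet normal 1.0000 0.0000 0.0000
    outer loop
      vertex 17.55 0.00 0.00
      vertex 17.55 22.77 9.01
      vertex 17.55 0.00 9.01
    endloop
  endfacet
endsolid part

The G0 Z moves step by Δz≈1.29 mm. Every layer's G1 loop is the same polygon, so the solid is a straight extrusion of it from z=0 to z≈9.01. Closing with flat bottom and top caps and triangulating gives 12 facets — a rectangular box, roughly 17.6 × 22.8 mm footprint and 9.01 mm tall.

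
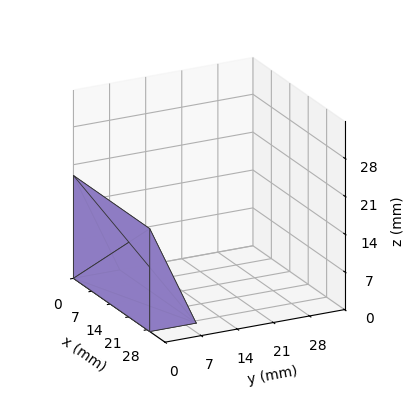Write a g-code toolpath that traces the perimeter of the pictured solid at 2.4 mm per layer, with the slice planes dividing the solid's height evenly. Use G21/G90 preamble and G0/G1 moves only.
Reading the render: the shape is a wedge (ramp): 29 × 9 mm base, rising to 19 mm along the y=0 edge and sloping linearly to z=0 at y=9 (dimensions read to the nearest mm from the axis ticks). For the g-code, the solid's height is divided into equal slices at the stated Δz and each level perimeter traced with G1 moves after a G0 lift.

; perimeter-only toolpath
G21 ; units = mm
G90 ; absolute positioning
G28 ; home
; layer 1
G0 Z2.4
G0 X0.0 Y0.0
G1 X29.0 Y0.0
G1 X29.0 Y7.9
G1 X0.0 Y7.9
G1 X0.0 Y0.0
; layer 2
G0 Z4.8
G0 X0.0 Y0.0
G1 X29.0 Y0.0
G1 X29.0 Y6.8
G1 X0.0 Y6.8
G1 X0.0 Y0.0
; layer 3
G0 Z7.1
G0 X0.0 Y0.0
G1 X29.0 Y0.0
G1 X29.0 Y5.6
G1 X0.0 Y5.6
G1 X0.0 Y0.0
; layer 4
G0 Z9.5
G0 X0.0 Y0.0
G1 X29.0 Y0.0
G1 X29.0 Y4.5
G1 X0.0 Y4.5
G1 X0.0 Y0.0
; layer 5
G0 Z11.9
G0 X0.0 Y0.0
G1 X29.0 Y0.0
G1 X29.0 Y3.4
G1 X0.0 Y3.4
G1 X0.0 Y0.0
; layer 6
G0 Z14.2
G0 X0.0 Y0.0
G1 X29.0 Y0.0
G1 X29.0 Y2.2
G1 X0.0 Y2.2
G1 X0.0 Y0.0
; layer 7
G0 Z16.6
G0 X0.0 Y0.0
G1 X29.0 Y0.0
G1 X29.0 Y1.1
G1 X0.0 Y1.1
G1 X0.0 Y0.0
M2 ; end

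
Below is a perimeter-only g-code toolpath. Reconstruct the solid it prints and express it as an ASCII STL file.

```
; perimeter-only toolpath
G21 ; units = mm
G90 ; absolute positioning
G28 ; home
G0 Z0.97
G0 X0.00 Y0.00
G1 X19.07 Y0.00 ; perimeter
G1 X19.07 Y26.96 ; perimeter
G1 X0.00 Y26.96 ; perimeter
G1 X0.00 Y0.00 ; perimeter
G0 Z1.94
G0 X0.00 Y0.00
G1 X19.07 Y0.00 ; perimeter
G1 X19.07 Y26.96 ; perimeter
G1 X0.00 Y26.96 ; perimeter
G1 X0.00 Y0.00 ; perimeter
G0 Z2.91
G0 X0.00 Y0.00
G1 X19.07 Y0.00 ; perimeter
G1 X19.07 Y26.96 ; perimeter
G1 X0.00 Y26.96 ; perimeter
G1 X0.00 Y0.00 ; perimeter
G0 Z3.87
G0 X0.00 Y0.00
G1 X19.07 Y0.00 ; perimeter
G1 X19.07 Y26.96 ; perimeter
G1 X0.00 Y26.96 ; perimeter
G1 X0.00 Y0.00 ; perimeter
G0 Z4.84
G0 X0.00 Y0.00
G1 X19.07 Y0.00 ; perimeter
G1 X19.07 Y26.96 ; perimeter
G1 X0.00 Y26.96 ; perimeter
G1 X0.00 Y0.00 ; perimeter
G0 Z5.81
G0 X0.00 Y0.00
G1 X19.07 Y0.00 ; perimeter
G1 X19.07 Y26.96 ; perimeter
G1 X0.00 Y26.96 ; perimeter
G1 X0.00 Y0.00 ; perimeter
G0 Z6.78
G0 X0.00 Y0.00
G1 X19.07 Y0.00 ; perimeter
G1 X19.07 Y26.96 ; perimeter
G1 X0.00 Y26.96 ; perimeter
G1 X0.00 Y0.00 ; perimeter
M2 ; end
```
solid part
  facet normal 0.0000 0.0000 -1.0000
    outer loop
      vertex 19.07 26.96 0.00
      vertex 19.07 0.00 0.00
      vertex 0.00 0.00 0.00
    endloop
  endfacet
  facet normal 0.0000 0.0000 -1.0000
    outer loop
      vertex 0.00 26.96 0.00
      vertex 19.07 26.96 0.00
      vertex 0.00 0.00 0.00
    endloop
  endfacet
  facet normal 0.0000 0.0000 1.0000
    outer loop
      vertex 0.00 0.00 6.78
      vertex 19.07 0.00 6.78
      vertex 19.07 26.96 6.78
    endloop
  endfacet
  facet normal 0.0000 0.0000 1.0000
    outer loop
      vertex 0.00 0.00 6.78
      vertex 19.07 26.96 6.78
      vertex 0.00 26.96 6.78
    endloop
  endfacet
  facet normal 0.0000 -1.0000 0.0000
    outer loop
      vertex 0.00 0.00 0.00
      vertex 19.07 0.00 0.00
      vertex 19.07 0.00 6.78
    endloop
  endfacet
  facet normal 0.0000 -1.0000 0.0000
    outer loop
      vertex 0.00 0.00 0.00
      vertex 19.07 0.00 6.78
      vertex 0.00 0.00 6.78
    endloop
  endfacet
  facet normal 0.0000 1.0000 0.0000
    outer loop
      vertex 19.07 26.96 6.78
      vertex 19.07 26.96 0.00
      vertex 0.00 26.96 0.00
    endloop
  endfacet
  facet normal 0.0000 1.0000 0.0000
    outer loop
      vertex 0.00 26.96 6.78
      vertex 19.07 26.96 6.78
      vertex 0.00 26.96 0.00
    endloop
  endfacet
  facet normal -1.0000 0.0000 0.0000
    outer loop
      vertex 0.00 26.96 6.78
      vertex 0.00 26.96 0.00
      vertex 0.00 0.00 0.00
    endloop
  endfacet
  facet normal -1.0000 0.0000 0.0000
    outer loop
      vertex 0.00 0.00 6.78
      vertex 0.00 26.96 6.78
      vertex 0.00 0.00 0.00
    endloop
  endfacet
  facet normal 1.0000 0.0000 0.0000
    outer loop
      vertex 19.07 0.00 0.00
      vertex 19.07 26.96 0.00
      vertex 19.07 26.96 6.78
    endloop
  endfacet
  facet normal 1.0000 0.0000 0.0000
    outer loop
      vertex 19.07 0.00 0.00
      vertex 19.07 26.96 6.78
      vertex 19.07 0.00 6.78
    endloop
  endfacet
endsolid part

The G0 Z moves step by Δz≈0.97 mm. Every layer's G1 loop is the same polygon, so the solid is a straight extrusion of it from z=0 to z≈6.78. Closing with flat bottom and top caps and triangulating gives 12 facets — a rectangular box, roughly 19.1 × 27 mm footprint and 6.78 mm tall.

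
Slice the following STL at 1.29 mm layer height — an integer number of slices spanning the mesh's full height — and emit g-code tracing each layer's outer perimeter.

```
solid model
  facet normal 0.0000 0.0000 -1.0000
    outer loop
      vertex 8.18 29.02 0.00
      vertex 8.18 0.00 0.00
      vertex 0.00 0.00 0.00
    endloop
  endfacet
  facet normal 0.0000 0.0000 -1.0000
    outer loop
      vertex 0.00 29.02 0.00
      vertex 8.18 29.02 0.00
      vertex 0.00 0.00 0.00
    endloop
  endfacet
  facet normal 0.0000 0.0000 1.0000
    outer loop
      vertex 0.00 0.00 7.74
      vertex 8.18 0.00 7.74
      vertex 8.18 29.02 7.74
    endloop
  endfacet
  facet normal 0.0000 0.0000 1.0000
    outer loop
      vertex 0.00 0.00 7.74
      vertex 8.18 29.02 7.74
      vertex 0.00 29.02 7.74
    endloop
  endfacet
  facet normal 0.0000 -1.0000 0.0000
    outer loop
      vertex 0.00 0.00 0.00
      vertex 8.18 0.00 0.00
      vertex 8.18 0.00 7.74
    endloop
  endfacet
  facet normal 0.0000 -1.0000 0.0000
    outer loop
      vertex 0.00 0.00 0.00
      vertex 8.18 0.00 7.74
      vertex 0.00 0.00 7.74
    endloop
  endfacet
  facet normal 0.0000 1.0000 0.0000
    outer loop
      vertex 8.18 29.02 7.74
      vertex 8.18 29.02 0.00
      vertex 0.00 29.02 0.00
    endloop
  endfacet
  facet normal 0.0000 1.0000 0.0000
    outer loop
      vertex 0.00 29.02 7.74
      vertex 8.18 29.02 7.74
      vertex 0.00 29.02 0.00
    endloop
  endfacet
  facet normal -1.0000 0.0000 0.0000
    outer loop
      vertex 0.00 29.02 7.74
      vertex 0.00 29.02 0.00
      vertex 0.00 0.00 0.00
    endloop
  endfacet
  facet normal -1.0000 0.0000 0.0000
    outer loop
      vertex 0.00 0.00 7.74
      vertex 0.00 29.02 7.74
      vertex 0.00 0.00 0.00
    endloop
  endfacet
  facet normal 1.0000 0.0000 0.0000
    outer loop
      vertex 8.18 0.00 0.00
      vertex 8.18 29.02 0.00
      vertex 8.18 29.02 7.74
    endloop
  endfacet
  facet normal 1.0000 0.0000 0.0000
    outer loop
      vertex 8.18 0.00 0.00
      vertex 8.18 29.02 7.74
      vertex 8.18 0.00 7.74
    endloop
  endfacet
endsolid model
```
; perimeter-only toolpath
G21 ; units = mm
G90 ; absolute positioning
G28 ; home
; layer 1
G0 Z1.29
G0 X0.00 Y0.00
G1 X8.18 Y0.00
G1 X8.18 Y29.02
G1 X0.00 Y29.02
G1 X0.00 Y0.00
; layer 2
G0 Z2.58
G0 X0.00 Y0.00
G1 X8.18 Y0.00
G1 X8.18 Y29.02
G1 X0.00 Y29.02
G1 X0.00 Y0.00
; layer 3
G0 Z3.87
G0 X0.00 Y0.00
G1 X8.18 Y0.00
G1 X8.18 Y29.02
G1 X0.00 Y29.02
G1 X0.00 Y0.00
; layer 4
G0 Z5.16
G0 X0.00 Y0.00
G1 X8.18 Y0.00
G1 X8.18 Y29.02
G1 X0.00 Y29.02
G1 X0.00 Y0.00
; layer 5
G0 Z6.45
G0 X0.00 Y0.00
G1 X8.18 Y0.00
G1 X8.18 Y29.02
G1 X0.00 Y29.02
G1 X0.00 Y0.00
; layer 6
G0 Z7.74
G0 X0.00 Y0.00
G1 X8.18 Y0.00
G1 X8.18 Y29.02
G1 X0.00 Y29.02
G1 X0.00 Y0.00
M2 ; end

The solid is a rectangular box, roughly 8.18 × 29 mm footprint and 7.74 mm tall. Slicing at Δz = 1.29 mm — 6 equal slices spanning the solid's height, so layer i sits at z = i·h/6 — gives 6 non-empty perimeters. Each is a 4-segment closed polygon; G0 lifts to the layer z and rapids to the start vertex, then G1 traces the edges.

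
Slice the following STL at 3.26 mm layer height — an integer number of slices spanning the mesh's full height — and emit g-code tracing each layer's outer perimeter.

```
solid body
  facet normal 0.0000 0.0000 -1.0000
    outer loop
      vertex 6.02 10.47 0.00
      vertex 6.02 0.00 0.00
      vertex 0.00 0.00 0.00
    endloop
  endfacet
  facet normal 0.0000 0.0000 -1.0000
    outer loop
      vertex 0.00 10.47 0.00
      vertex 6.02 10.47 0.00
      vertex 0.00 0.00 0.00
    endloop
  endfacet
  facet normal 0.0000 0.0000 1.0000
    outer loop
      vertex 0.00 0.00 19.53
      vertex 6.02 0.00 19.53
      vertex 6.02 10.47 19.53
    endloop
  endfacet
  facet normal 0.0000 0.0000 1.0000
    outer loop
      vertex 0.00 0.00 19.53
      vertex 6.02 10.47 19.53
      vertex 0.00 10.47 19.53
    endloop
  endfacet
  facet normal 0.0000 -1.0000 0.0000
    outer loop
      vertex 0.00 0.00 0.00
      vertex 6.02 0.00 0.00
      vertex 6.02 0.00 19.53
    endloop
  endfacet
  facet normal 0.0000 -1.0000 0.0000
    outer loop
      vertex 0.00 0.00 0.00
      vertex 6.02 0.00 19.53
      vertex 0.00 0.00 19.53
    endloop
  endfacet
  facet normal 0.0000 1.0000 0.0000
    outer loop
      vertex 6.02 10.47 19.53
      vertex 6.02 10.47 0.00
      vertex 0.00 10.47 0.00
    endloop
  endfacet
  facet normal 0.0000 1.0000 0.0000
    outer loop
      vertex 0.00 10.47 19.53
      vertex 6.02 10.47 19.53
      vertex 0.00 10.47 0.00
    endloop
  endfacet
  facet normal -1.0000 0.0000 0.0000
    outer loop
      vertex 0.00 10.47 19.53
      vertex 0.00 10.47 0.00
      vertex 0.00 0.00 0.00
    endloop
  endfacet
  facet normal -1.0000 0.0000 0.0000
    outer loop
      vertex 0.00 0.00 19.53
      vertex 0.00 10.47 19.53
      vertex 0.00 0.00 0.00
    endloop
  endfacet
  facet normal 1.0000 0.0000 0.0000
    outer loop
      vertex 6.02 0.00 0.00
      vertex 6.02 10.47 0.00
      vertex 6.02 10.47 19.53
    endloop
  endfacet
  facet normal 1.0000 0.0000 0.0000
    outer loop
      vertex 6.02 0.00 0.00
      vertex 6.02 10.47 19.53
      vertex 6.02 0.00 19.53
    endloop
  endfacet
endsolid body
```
; perimeter-only toolpath
G21 ; units = mm
G90 ; absolute positioning
G28 ; home
; layer 1
G0 Z3.26
G0 X0.00 Y0.00
G1 X6.02 Y0.00
G1 X6.02 Y10.47
G1 X0.00 Y10.47
G1 X0.00 Y0.00
; layer 2
G0 Z6.51
G0 X0.00 Y0.00
G1 X6.02 Y0.00
G1 X6.02 Y10.47
G1 X0.00 Y10.47
G1 X0.00 Y0.00
; layer 3
G0 Z9.77
G0 X0.00 Y0.00
G1 X6.02 Y0.00
G1 X6.02 Y10.47
G1 X0.00 Y10.47
G1 X0.00 Y0.00
; layer 4
G0 Z13.02
G0 X0.00 Y0.00
G1 X6.02 Y0.00
G1 X6.02 Y10.47
G1 X0.00 Y10.47
G1 X0.00 Y0.00
; layer 5
G0 Z16.28
G0 X0.00 Y0.00
G1 X6.02 Y0.00
G1 X6.02 Y10.47
G1 X0.00 Y10.47
G1 X0.00 Y0.00
; layer 6
G0 Z19.53
G0 X0.00 Y0.00
G1 X6.02 Y0.00
G1 X6.02 Y10.47
G1 X0.00 Y10.47
G1 X0.00 Y0.00
M2 ; end

The solid is a rectangular box, roughly 6.02 × 10.5 mm footprint and 19.5 mm tall. Slicing at Δz = 3.26 mm — 6 equal slices spanning the solid's height, so layer i sits at z = i·h/6 — gives 6 non-empty perimeters. Each is a 4-segment closed polygon; G0 lifts to the layer z and rapids to the start vertex, then G1 traces the edges.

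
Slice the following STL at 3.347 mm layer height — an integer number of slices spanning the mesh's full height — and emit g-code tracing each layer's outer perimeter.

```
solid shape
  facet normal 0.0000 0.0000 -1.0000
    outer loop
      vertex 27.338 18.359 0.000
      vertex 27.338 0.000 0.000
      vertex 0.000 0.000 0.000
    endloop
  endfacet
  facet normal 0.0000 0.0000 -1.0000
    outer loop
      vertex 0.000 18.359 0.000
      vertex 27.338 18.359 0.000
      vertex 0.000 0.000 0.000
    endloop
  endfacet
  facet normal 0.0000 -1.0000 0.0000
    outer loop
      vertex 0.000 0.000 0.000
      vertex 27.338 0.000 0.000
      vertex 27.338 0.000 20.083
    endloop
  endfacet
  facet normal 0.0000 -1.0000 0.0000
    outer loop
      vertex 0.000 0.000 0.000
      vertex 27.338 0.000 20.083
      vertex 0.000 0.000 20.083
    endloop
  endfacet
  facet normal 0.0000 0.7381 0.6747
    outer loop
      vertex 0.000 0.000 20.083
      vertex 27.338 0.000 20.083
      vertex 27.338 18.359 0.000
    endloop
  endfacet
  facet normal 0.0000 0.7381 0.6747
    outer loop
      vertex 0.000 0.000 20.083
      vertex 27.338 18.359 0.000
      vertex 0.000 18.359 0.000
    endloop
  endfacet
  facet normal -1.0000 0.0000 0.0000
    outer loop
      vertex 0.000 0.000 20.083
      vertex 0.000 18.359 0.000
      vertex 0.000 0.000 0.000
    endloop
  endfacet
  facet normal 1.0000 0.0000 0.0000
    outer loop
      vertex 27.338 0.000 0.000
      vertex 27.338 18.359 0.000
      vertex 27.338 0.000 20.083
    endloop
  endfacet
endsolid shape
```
; perimeter-only toolpath
G21 ; units = mm
G90 ; absolute positioning
G28 ; home
; layer 1
G0 Z3.347
G0 X0.000 Y0.000
G1 X27.338 Y0.000
G1 X27.338 Y15.299
G1 X0.000 Y15.299
G1 X0.000 Y0.000
; layer 2
G0 Z6.694
G0 X0.000 Y0.000
G1 X27.338 Y0.000
G1 X27.338 Y12.239
G1 X0.000 Y12.239
G1 X0.000 Y0.000
; layer 3
G0 Z10.041
G0 X0.000 Y0.000
G1 X27.338 Y0.000
G1 X27.338 Y9.180
G1 X0.000 Y9.180
G1 X0.000 Y0.000
; layer 4
G0 Z13.389
G0 X0.000 Y0.000
G1 X27.338 Y0.000
G1 X27.338 Y6.120
G1 X0.000 Y6.120
G1 X0.000 Y0.000
; layer 5
G0 Z16.736
G0 X0.000 Y0.000
G1 X27.338 Y0.000
G1 X27.338 Y3.060
G1 X0.000 Y3.060
G1 X0.000 Y0.000
M2 ; end

The solid is a wedge (ramp): 27.3 × 18.4 mm base, rising to 20.1 mm along the y=0 edge and sloping linearly to z=0 at y=18.4. Slicing at Δz = 3.347 mm — 6 equal slices spanning the solid's height, so layer i sits at z = i·h/6 — gives 5 non-empty perimeters. Each is a 4-segment closed polygon; G0 lifts to the layer z and rapids to the start vertex, then G1 traces the edges. The cross-section shrinks linearly with z (the slice at the apex is degenerate and omitted).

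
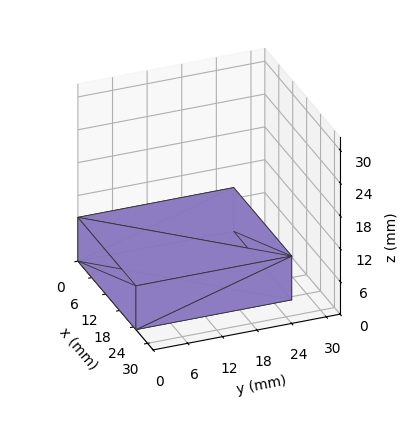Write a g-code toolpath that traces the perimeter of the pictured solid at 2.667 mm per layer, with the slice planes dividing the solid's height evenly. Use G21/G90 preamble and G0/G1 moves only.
Reading the render: the shape is a rectangular box, roughly 25 × 27 mm footprint and 8 mm tall (dimensions read to the nearest mm from the axis ticks). For the g-code, the solid's height is divided into equal slices at the stated Δz and each level perimeter traced with G1 moves after a G0 lift.

; perimeter-only toolpath
G21 ; units = mm
G90 ; absolute positioning
G28 ; home
; layer 1
G0 Z2.667
G0 X0.000 Y0.000
G1 X25.000 Y0.000
G1 X25.000 Y27.000
G1 X0.000 Y27.000
G1 X0.000 Y0.000
; layer 2
G0 Z5.333
G0 X0.000 Y0.000
G1 X25.000 Y0.000
G1 X25.000 Y27.000
G1 X0.000 Y27.000
G1 X0.000 Y0.000
; layer 3
G0 Z8.000
G0 X0.000 Y0.000
G1 X25.000 Y0.000
G1 X25.000 Y27.000
G1 X0.000 Y27.000
G1 X0.000 Y0.000
M2 ; end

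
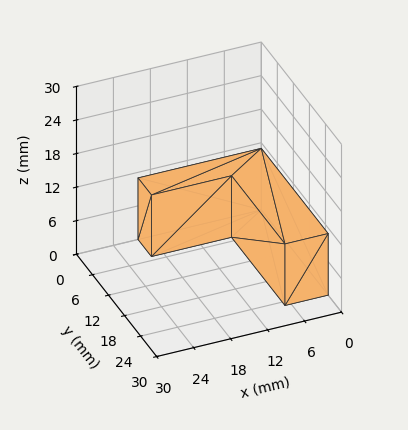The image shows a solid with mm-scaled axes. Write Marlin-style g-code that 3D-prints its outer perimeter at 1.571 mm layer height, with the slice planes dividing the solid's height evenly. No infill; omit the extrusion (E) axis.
Reading the render: the shape is an L-shaped prism: outer 20 × 25 mm, arm thicknesses ≈ 5 mm (horizontal) and 7 mm (vertical), extruded 11 mm in z (dimensions read to the nearest mm from the axis ticks). For the g-code, the solid's height is divided into equal slices at the stated Δz and each level perimeter traced with G1 moves after a G0 lift.

; perimeter-only toolpath
G21 ; units = mm
G90 ; absolute positioning
G28 ; home
; layer 1
G0 Z1.571
G0 X0.000 Y0.000
G1 X20.000 Y0.000
G1 X20.000 Y5.000
G1 X7.000 Y5.000
G1 X7.000 Y25.000
G1 X0.000 Y25.000
G1 X0.000 Y0.000
; layer 2
G0 Z3.143
G0 X0.000 Y0.000
G1 X20.000 Y0.000
G1 X20.000 Y5.000
G1 X7.000 Y5.000
G1 X7.000 Y25.000
G1 X0.000 Y25.000
G1 X0.000 Y0.000
; layer 3
G0 Z4.714
G0 X0.000 Y0.000
G1 X20.000 Y0.000
G1 X20.000 Y5.000
G1 X7.000 Y5.000
G1 X7.000 Y25.000
G1 X0.000 Y25.000
G1 X0.000 Y0.000
; layer 4
G0 Z6.286
G0 X0.000 Y0.000
G1 X20.000 Y0.000
G1 X20.000 Y5.000
G1 X7.000 Y5.000
G1 X7.000 Y25.000
G1 X0.000 Y25.000
G1 X0.000 Y0.000
; layer 5
G0 Z7.857
G0 X0.000 Y0.000
G1 X20.000 Y0.000
G1 X20.000 Y5.000
G1 X7.000 Y5.000
G1 X7.000 Y25.000
G1 X0.000 Y25.000
G1 X0.000 Y0.000
; layer 6
G0 Z9.429
G0 X0.000 Y0.000
G1 X20.000 Y0.000
G1 X20.000 Y5.000
G1 X7.000 Y5.000
G1 X7.000 Y25.000
G1 X0.000 Y25.000
G1 X0.000 Y0.000
; layer 7
G0 Z11.000
G0 X0.000 Y0.000
G1 X20.000 Y0.000
G1 X20.000 Y5.000
G1 X7.000 Y5.000
G1 X7.000 Y25.000
G1 X0.000 Y25.000
G1 X0.000 Y0.000
M2 ; end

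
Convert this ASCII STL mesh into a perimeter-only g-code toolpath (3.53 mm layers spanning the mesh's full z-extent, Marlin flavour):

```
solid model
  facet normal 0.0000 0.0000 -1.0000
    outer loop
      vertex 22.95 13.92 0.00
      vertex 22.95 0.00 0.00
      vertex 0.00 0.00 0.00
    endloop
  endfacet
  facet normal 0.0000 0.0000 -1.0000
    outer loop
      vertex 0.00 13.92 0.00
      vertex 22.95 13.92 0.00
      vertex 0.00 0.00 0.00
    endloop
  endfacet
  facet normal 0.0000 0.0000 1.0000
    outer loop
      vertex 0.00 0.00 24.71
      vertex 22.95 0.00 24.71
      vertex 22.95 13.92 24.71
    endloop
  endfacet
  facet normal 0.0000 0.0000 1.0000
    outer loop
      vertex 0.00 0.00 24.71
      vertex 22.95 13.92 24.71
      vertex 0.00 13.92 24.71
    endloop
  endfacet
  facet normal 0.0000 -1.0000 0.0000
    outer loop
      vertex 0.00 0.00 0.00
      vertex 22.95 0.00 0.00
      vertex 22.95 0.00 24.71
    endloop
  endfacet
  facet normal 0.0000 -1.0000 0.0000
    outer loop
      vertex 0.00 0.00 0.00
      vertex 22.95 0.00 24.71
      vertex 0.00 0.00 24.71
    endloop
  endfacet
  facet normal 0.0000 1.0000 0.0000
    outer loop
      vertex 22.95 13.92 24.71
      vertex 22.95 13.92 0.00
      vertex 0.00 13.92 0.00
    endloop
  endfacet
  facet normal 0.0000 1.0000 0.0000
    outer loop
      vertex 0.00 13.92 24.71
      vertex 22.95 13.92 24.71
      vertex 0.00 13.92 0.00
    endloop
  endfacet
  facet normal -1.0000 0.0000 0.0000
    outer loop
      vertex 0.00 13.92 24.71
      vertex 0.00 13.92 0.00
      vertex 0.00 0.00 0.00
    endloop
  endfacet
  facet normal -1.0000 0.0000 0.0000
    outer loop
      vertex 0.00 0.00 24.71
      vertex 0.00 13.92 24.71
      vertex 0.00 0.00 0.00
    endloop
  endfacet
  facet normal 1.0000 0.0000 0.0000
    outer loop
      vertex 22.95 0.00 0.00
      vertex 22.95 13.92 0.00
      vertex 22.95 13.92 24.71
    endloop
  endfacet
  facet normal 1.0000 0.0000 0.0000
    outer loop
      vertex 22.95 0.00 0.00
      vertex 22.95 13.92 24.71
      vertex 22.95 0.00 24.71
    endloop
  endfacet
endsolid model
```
; perimeter-only toolpath
G21 ; units = mm
G90 ; absolute positioning
G28 ; home
; layer 1
G0 Z3.53
G0 X0.00 Y0.00
G1 X22.95 Y0.00
G1 X22.95 Y13.92
G1 X0.00 Y13.92
G1 X0.00 Y0.00
; layer 2
G0 Z7.06
G0 X0.00 Y0.00
G1 X22.95 Y0.00
G1 X22.95 Y13.92
G1 X0.00 Y13.92
G1 X0.00 Y0.00
; layer 3
G0 Z10.59
G0 X0.00 Y0.00
G1 X22.95 Y0.00
G1 X22.95 Y13.92
G1 X0.00 Y13.92
G1 X0.00 Y0.00
; layer 4
G0 Z14.12
G0 X0.00 Y0.00
G1 X22.95 Y0.00
G1 X22.95 Y13.92
G1 X0.00 Y13.92
G1 X0.00 Y0.00
; layer 5
G0 Z17.65
G0 X0.00 Y0.00
G1 X22.95 Y0.00
G1 X22.95 Y13.92
G1 X0.00 Y13.92
G1 X0.00 Y0.00
; layer 6
G0 Z21.18
G0 X0.00 Y0.00
G1 X22.95 Y0.00
G1 X22.95 Y13.92
G1 X0.00 Y13.92
G1 X0.00 Y0.00
; layer 7
G0 Z24.71
G0 X0.00 Y0.00
G1 X22.95 Y0.00
G1 X22.95 Y13.92
G1 X0.00 Y13.92
G1 X0.00 Y0.00
M2 ; end

The solid is a rectangular box, roughly 22.9 × 13.9 mm footprint and 24.7 mm tall. Slicing at Δz = 3.53 mm — 7 equal slices spanning the solid's height, so layer i sits at z = i·h/7 — gives 7 non-empty perimeters. Each is a 4-segment closed polygon; G0 lifts to the layer z and rapids to the start vertex, then G1 traces the edges.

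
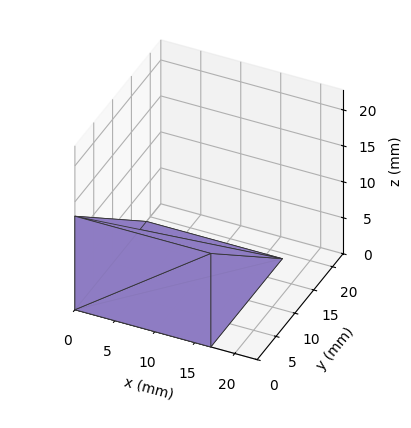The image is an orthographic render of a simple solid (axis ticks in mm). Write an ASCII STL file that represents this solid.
Reading the render: the shape is a wedge (ramp): 17 × 19 mm base, rising to 13 mm along the y=0 edge and sloping linearly to z=0 at y=19 (dimensions read to the nearest mm from the axis ticks). For the STL, each face is triangulated and given an outward normal.

solid part
  facet normal 0.0000 0.0000 -1.0000
    outer loop
      vertex 17.00 19.00 0.00
      vertex 17.00 0.00 0.00
      vertex 0.00 0.00 0.00
    endloop
  endfacet
  facet normal 0.0000 0.0000 -1.0000
    outer loop
      vertex 0.00 19.00 0.00
      vertex 17.00 19.00 0.00
      vertex 0.00 0.00 0.00
    endloop
  endfacet
  facet normal 0.0000 -1.0000 0.0000
    outer loop
      vertex 0.00 0.00 0.00
      vertex 17.00 0.00 0.00
      vertex 17.00 0.00 13.00
    endloop
  endfacet
  facet normal 0.0000 -1.0000 0.0000
    outer loop
      vertex 0.00 0.00 0.00
      vertex 17.00 0.00 13.00
      vertex 0.00 0.00 13.00
    endloop
  endfacet
  facet normal 0.0000 0.5647 0.8253
    outer loop
      vertex 0.00 0.00 13.00
      vertex 17.00 0.00 13.00
      vertex 17.00 19.00 0.00
    endloop
  endfacet
  facet normal 0.0000 0.5647 0.8253
    outer loop
      vertex 0.00 0.00 13.00
      vertex 17.00 19.00 0.00
      vertex 0.00 19.00 0.00
    endloop
  endfacet
  facet normal -1.0000 0.0000 0.0000
    outer loop
      vertex 0.00 0.00 13.00
      vertex 0.00 19.00 0.00
      vertex 0.00 0.00 0.00
    endloop
  endfacet
  facet normal 1.0000 0.0000 0.0000
    outer loop
      vertex 17.00 0.00 0.00
      vertex 17.00 19.00 0.00
      vertex 17.00 0.00 13.00
    endloop
  endfacet
endsolid part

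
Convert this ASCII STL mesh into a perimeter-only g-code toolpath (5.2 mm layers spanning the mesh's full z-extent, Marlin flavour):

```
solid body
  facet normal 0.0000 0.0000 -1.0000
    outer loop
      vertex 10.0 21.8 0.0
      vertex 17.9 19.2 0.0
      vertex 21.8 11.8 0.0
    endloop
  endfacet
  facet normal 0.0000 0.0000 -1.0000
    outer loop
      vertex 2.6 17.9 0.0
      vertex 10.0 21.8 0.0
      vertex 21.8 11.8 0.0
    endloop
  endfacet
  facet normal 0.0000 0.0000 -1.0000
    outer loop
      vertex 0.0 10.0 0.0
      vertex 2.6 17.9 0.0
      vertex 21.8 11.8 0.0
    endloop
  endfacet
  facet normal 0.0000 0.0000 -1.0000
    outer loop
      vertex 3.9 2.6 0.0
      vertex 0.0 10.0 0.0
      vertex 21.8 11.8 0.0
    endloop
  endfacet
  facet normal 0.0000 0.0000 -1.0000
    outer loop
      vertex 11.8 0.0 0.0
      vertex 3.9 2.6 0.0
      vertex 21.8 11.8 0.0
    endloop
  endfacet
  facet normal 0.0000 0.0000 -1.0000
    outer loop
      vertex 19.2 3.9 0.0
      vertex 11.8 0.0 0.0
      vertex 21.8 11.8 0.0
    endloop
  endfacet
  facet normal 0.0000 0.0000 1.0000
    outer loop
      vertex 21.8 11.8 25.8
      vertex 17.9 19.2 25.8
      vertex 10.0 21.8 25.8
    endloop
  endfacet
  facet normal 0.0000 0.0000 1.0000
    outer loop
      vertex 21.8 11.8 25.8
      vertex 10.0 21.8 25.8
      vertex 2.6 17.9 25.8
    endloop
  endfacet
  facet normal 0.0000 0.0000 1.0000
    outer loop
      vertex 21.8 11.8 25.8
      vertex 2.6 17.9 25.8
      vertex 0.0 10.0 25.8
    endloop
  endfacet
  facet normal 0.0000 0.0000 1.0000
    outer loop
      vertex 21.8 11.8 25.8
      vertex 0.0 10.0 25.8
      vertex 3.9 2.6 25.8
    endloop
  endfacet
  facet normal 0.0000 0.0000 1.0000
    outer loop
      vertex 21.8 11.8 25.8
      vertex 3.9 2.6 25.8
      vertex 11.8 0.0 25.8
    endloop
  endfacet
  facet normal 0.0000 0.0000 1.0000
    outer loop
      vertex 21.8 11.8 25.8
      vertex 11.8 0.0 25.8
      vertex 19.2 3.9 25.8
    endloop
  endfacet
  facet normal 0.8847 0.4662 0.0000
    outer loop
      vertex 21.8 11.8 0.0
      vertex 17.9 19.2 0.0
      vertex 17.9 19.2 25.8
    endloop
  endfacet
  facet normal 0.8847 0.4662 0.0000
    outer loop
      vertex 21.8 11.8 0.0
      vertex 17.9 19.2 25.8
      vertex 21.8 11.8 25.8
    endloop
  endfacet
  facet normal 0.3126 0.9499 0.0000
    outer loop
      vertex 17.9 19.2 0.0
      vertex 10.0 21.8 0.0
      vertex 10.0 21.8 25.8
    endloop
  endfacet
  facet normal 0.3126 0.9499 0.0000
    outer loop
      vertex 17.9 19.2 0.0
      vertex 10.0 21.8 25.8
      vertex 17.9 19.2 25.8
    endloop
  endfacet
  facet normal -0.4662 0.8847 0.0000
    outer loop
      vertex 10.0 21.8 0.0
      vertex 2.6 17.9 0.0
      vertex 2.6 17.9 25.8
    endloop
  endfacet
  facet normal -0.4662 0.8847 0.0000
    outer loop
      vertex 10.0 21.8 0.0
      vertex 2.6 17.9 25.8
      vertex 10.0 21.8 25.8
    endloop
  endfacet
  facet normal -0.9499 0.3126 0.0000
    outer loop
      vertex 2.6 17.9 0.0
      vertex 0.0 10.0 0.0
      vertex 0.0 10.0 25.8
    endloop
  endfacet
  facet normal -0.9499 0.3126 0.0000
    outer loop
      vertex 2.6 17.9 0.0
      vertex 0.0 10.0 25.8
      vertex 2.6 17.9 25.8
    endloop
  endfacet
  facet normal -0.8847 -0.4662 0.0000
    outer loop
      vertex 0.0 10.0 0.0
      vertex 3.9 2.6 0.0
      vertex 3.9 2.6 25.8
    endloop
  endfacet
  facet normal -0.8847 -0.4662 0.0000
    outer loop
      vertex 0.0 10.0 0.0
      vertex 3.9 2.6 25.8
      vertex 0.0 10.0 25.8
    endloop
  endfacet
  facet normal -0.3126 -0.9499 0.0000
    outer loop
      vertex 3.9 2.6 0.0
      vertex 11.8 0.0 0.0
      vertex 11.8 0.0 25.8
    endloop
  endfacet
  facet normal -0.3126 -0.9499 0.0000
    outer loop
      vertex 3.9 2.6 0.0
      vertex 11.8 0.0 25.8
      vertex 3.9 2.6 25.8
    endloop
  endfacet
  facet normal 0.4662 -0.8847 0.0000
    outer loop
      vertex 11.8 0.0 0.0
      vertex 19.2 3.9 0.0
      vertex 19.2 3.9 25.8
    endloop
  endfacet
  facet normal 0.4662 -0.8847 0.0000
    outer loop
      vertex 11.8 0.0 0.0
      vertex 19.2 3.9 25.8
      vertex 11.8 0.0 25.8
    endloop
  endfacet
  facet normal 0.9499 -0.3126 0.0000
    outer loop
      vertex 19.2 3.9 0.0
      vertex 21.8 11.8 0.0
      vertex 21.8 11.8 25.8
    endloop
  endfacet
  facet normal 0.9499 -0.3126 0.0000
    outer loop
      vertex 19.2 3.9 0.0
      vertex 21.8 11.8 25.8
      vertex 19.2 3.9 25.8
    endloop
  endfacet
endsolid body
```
; perimeter-only toolpath
G21 ; units = mm
G90 ; absolute positioning
G28 ; home
; layer 1
G0 Z5.2
G0 X21.8 Y11.8
G1 X17.9 Y19.2
G1 X10.0 Y21.8
G1 X2.6 Y17.9
G1 X0.0 Y10.0
G1 X3.9 Y2.6
G1 X11.8 Y0.0
G1 X19.2 Y3.9
G1 X21.8 Y11.8
; layer 2
G0 Z10.3
G0 X21.8 Y11.8
G1 X17.9 Y19.2
G1 X10.0 Y21.8
G1 X2.6 Y17.9
G1 X0.0 Y10.0
G1 X3.9 Y2.6
G1 X11.8 Y0.0
G1 X19.2 Y3.9
G1 X21.8 Y11.8
; layer 3
G0 Z15.5
G0 X21.8 Y11.8
G1 X17.9 Y19.2
G1 X10.0 Y21.8
G1 X2.6 Y17.9
G1 X0.0 Y10.0
G1 X3.9 Y2.6
G1 X11.8 Y0.0
G1 X19.2 Y3.9
G1 X21.8 Y11.8
; layer 4
G0 Z20.6
G0 X21.8 Y11.8
G1 X17.9 Y19.2
G1 X10.0 Y21.8
G1 X2.6 Y17.9
G1 X0.0 Y10.0
G1 X3.9 Y2.6
G1 X11.8 Y0.0
G1 X19.2 Y3.9
G1 X21.8 Y11.8
; layer 5
G0 Z25.8
G0 X21.8 Y11.8
G1 X17.9 Y19.2
G1 X10.0 Y21.8
G1 X2.6 Y17.9
G1 X0.0 Y10.0
G1 X3.9 Y2.6
G1 X11.8 Y0.0
G1 X19.2 Y3.9
G1 X21.8 Y11.8
M2 ; end

The solid is a regular 8-sided prism (a cylinder approximated with 8 flat sides), circumscribed radius ≈ 10.9 mm, height ≈ 25.8 mm. Slicing at Δz = 5.2 mm — 5 equal slices spanning the solid's height, so layer i sits at z = i·h/5 — gives 5 non-empty perimeters. Each is a 8-segment closed polygon; G0 lifts to the layer z and rapids to the start vertex, then G1 traces the edges.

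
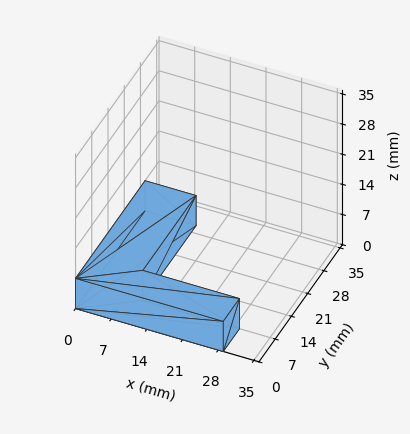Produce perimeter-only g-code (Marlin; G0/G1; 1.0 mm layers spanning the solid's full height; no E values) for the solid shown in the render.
Reading the render: the shape is an L-shaped prism: outer 29 × 30 mm, arm thicknesses ≈ 7 mm (horizontal) and 10 mm (vertical), extruded 7 mm in z (dimensions read to the nearest mm from the axis ticks). For the g-code, the solid's height is divided into equal slices at the stated Δz and each level perimeter traced with G1 moves after a G0 lift.

; perimeter-only toolpath
G21 ; units = mm
G90 ; absolute positioning
G28 ; home
; layer 1
G0 Z1.0
G0 X0.0 Y0.0
G1 X29.0 Y0.0
G1 X29.0 Y7.0
G1 X10.0 Y7.0
G1 X10.0 Y30.0
G1 X0.0 Y30.0
G1 X0.0 Y0.0
; layer 2
G0 Z2.0
G0 X0.0 Y0.0
G1 X29.0 Y0.0
G1 X29.0 Y7.0
G1 X10.0 Y7.0
G1 X10.0 Y30.0
G1 X0.0 Y30.0
G1 X0.0 Y0.0
; layer 3
G0 Z3.0
G0 X0.0 Y0.0
G1 X29.0 Y0.0
G1 X29.0 Y7.0
G1 X10.0 Y7.0
G1 X10.0 Y30.0
G1 X0.0 Y30.0
G1 X0.0 Y0.0
; layer 4
G0 Z4.0
G0 X0.0 Y0.0
G1 X29.0 Y0.0
G1 X29.0 Y7.0
G1 X10.0 Y7.0
G1 X10.0 Y30.0
G1 X0.0 Y30.0
G1 X0.0 Y0.0
; layer 5
G0 Z5.0
G0 X0.0 Y0.0
G1 X29.0 Y0.0
G1 X29.0 Y7.0
G1 X10.0 Y7.0
G1 X10.0 Y30.0
G1 X0.0 Y30.0
G1 X0.0 Y0.0
; layer 6
G0 Z6.0
G0 X0.0 Y0.0
G1 X29.0 Y0.0
G1 X29.0 Y7.0
G1 X10.0 Y7.0
G1 X10.0 Y30.0
G1 X0.0 Y30.0
G1 X0.0 Y0.0
; layer 7
G0 Z7.0
G0 X0.0 Y0.0
G1 X29.0 Y0.0
G1 X29.0 Y7.0
G1 X10.0 Y7.0
G1 X10.0 Y30.0
G1 X0.0 Y30.0
G1 X0.0 Y0.0
M2 ; end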